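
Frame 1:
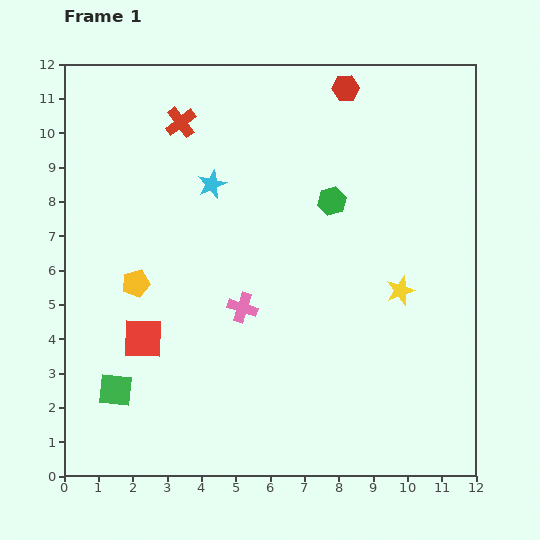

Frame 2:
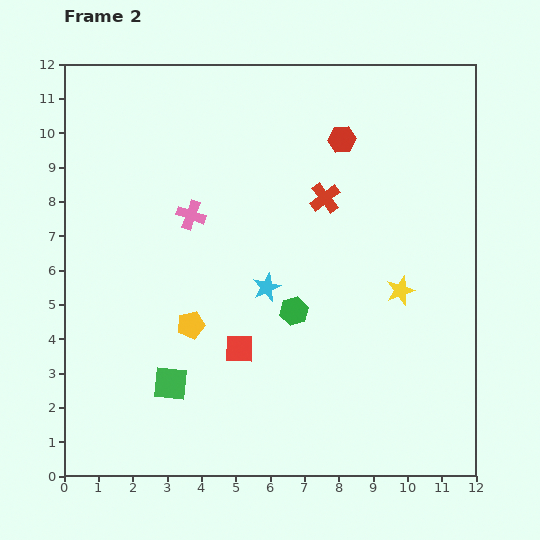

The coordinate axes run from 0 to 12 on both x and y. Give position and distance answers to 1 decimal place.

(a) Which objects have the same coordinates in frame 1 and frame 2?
the yellow star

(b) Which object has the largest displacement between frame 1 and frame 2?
the red cross

(moved 4.7; next 3.4)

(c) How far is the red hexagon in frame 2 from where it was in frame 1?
1.5

The red hexagon moved from (8.2, 11.3) to (8.1, 9.8), a distance of √(0.1² + 1.5²) ≈ 1.5.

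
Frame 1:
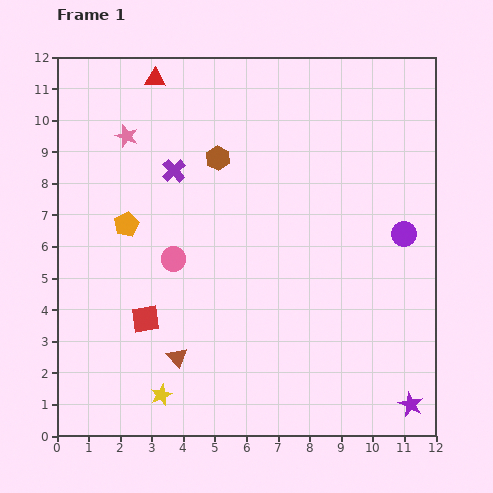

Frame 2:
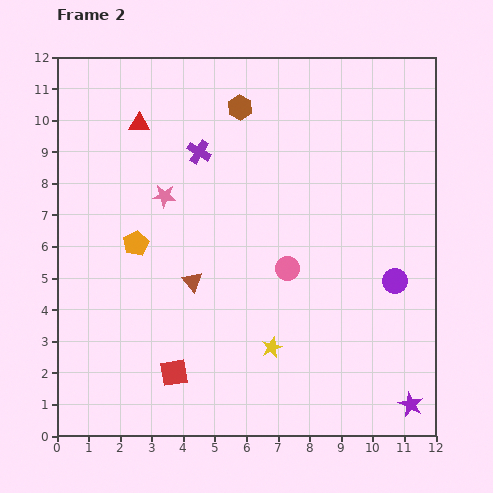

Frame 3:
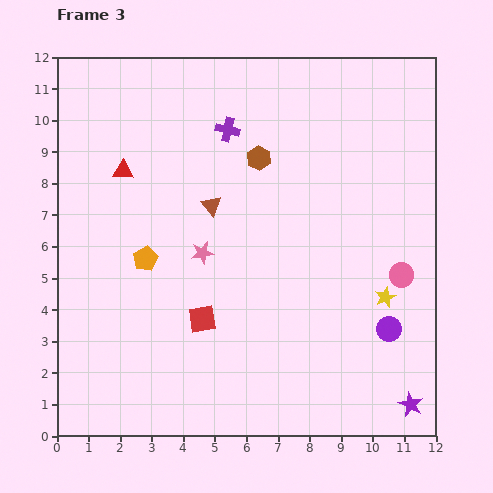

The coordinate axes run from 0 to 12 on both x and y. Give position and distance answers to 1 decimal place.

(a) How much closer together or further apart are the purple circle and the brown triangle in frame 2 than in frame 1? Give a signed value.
-1.8

Distance in frame 1: 8.2. Distance in frame 2: 6.4.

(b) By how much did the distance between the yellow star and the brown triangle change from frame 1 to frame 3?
+4.9

Distance in frame 1: 1.3. Distance in frame 3: 6.2.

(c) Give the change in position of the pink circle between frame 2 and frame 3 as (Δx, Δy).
(3.6, -0.2)

The pink circle was at (7.3, 5.3) in frame 2 and (10.9, 5.1) in frame 3.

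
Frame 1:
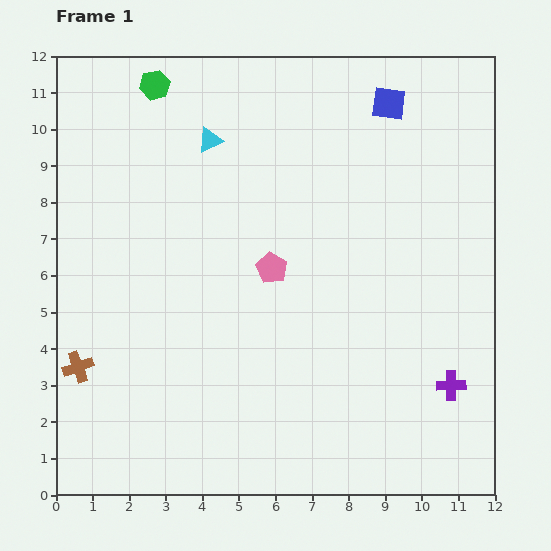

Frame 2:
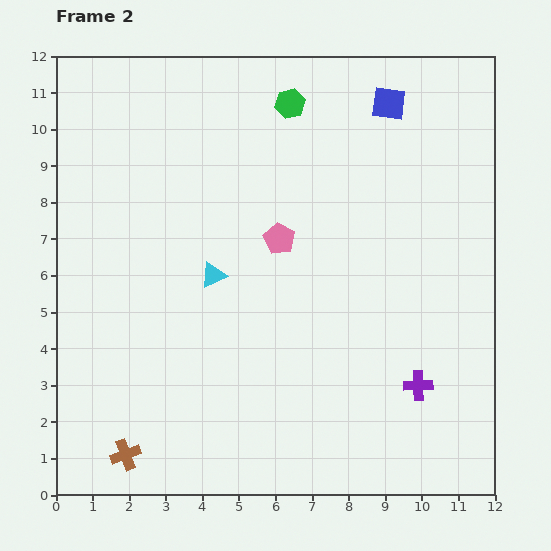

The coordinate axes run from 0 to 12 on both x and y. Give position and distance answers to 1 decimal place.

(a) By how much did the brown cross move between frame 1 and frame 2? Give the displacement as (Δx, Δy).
(1.3, -2.4)

The brown cross was at (0.6, 3.5) in frame 1 and (1.9, 1.1) in frame 2.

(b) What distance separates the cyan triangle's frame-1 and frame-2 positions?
3.7

The cyan triangle moved from (4.2, 9.7) to (4.3, 6.0), a distance of √(0.1² + 3.7²) ≈ 3.7.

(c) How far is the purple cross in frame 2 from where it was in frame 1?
0.9

The purple cross moved from (10.8, 3.0) to (9.9, 3.0), a distance of √(0.9² + 0.0²) ≈ 0.9.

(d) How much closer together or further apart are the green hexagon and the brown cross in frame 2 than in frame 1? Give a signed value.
+2.6

Distance in frame 1: 8.0. Distance in frame 2: 10.6.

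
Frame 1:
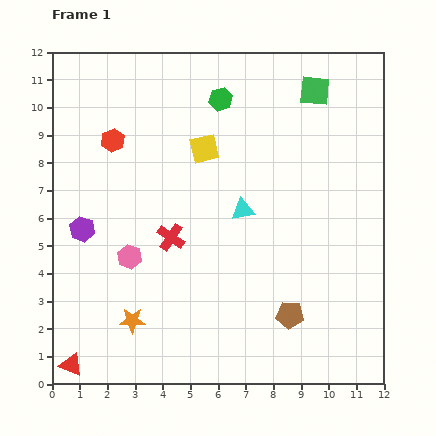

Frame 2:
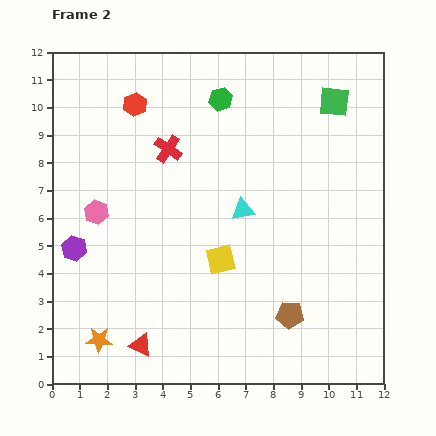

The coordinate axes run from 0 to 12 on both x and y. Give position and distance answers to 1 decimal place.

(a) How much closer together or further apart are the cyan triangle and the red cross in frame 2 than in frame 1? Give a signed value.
+0.7

Distance in frame 1: 2.8. Distance in frame 2: 3.5.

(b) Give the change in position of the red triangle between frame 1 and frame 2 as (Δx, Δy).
(2.5, 0.7)

The red triangle was at (0.7, 0.7) in frame 1 and (3.2, 1.4) in frame 2.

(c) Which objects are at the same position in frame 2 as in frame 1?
the green hexagon, the cyan triangle, the brown pentagon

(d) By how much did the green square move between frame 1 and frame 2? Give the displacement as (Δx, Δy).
(0.7, -0.4)

The green square was at (9.5, 10.6) in frame 1 and (10.2, 10.2) in frame 2.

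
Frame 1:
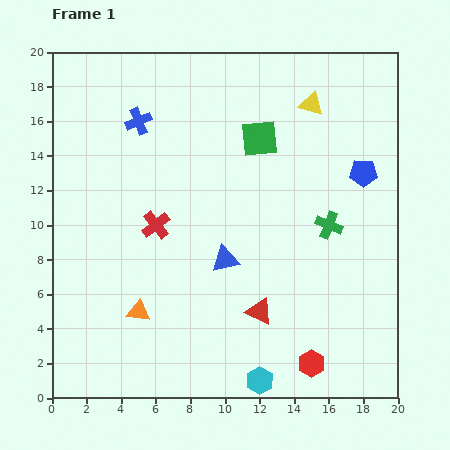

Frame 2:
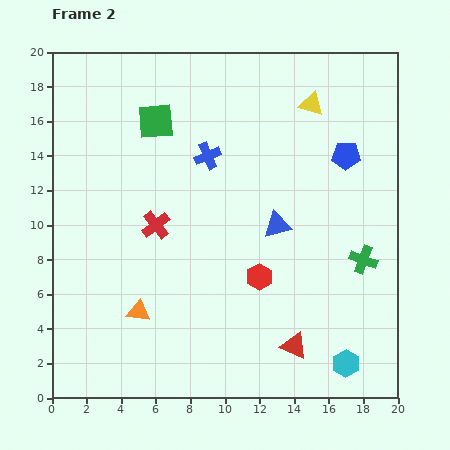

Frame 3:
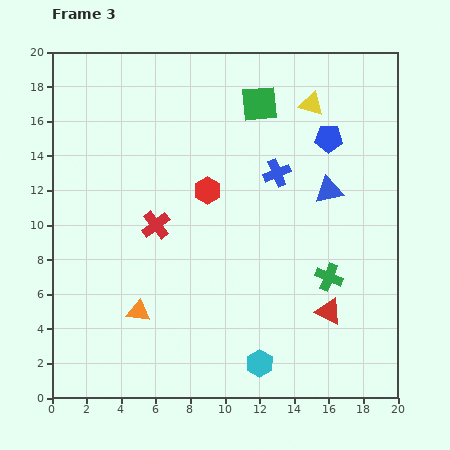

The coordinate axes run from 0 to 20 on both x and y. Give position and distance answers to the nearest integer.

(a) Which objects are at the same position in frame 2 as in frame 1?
the red cross, the orange triangle, the yellow triangle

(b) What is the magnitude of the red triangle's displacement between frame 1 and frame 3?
4

The red triangle moved from (12, 5) to (16, 5), a distance of √(4² + 0²) ≈ 4.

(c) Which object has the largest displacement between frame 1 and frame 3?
the red hexagon

(moved 12; next 9)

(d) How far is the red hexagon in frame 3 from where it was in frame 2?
6

The red hexagon moved from (12, 7) to (9, 12), a distance of √(3² + 5²) ≈ 6.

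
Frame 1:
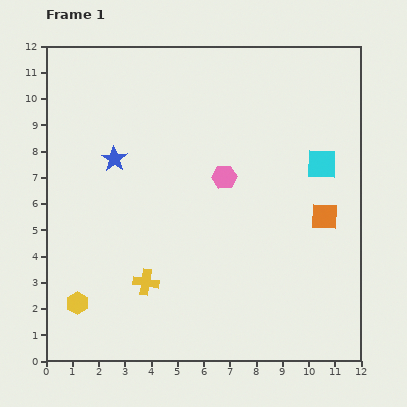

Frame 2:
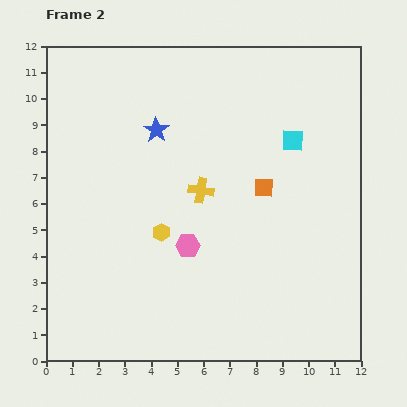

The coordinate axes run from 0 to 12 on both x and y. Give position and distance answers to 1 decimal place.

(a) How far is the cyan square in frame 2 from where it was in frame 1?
1.4

The cyan square moved from (10.5, 7.5) to (9.4, 8.4), a distance of √(1.1² + 0.9²) ≈ 1.4.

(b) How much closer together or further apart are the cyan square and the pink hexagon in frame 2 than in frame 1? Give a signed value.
+2.0

Distance in frame 1: 3.7. Distance in frame 2: 5.7.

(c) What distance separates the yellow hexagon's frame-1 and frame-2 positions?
4.2

The yellow hexagon moved from (1.2, 2.2) to (4.4, 4.9), a distance of √(3.2² + 2.7²) ≈ 4.2.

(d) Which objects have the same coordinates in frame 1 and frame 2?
none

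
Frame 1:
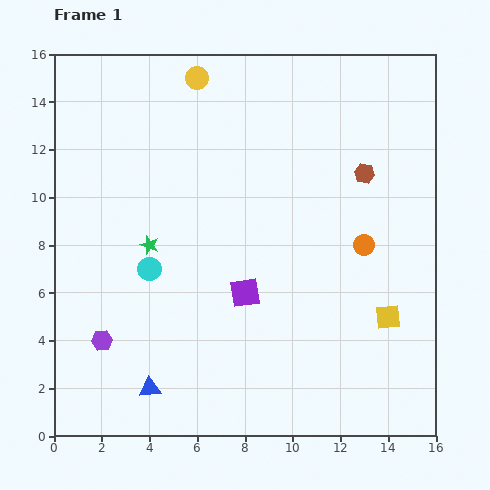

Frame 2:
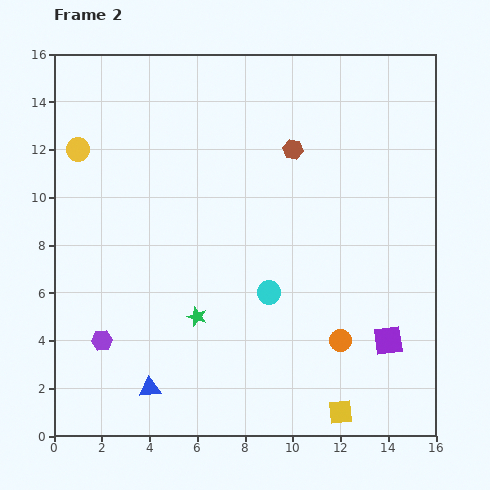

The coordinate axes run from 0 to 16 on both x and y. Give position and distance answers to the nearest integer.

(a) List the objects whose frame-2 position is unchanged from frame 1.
the blue triangle, the purple hexagon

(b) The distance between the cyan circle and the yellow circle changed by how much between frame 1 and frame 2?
+2

Distance in frame 1: 8. Distance in frame 2: 10.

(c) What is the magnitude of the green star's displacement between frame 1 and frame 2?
4

The green star moved from (4, 8) to (6, 5), a distance of √(2² + 3²) ≈ 4.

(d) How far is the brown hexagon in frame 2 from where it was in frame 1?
3

The brown hexagon moved from (13, 11) to (10, 12), a distance of √(3² + 1²) ≈ 3.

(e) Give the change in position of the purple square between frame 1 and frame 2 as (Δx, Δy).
(6, -2)

The purple square was at (8, 6) in frame 1 and (14, 4) in frame 2.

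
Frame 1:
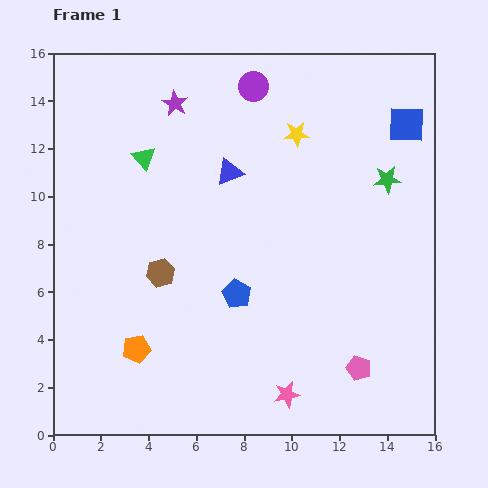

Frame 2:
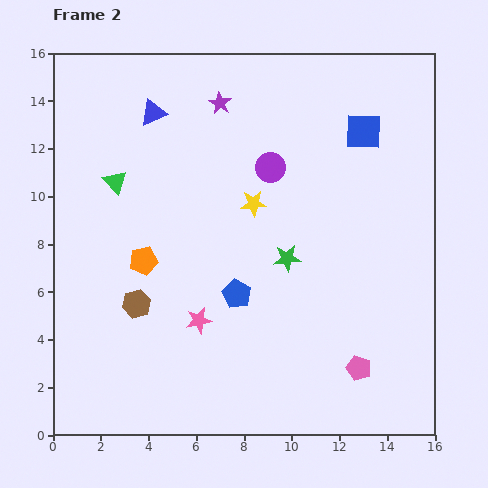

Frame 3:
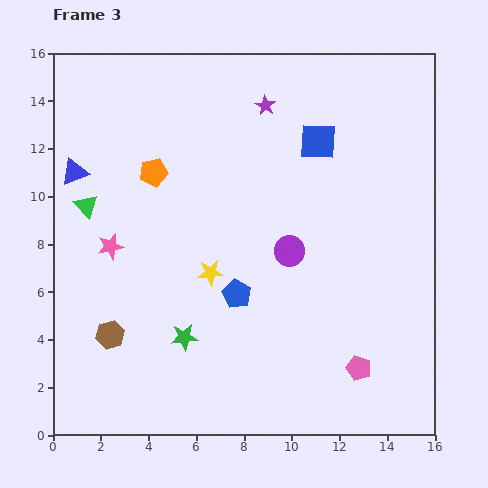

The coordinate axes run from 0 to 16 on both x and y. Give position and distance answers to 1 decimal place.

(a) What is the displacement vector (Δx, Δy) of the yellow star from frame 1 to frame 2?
(-1.8, -2.9)

The yellow star was at (10.2, 12.6) in frame 1 and (8.4, 9.7) in frame 2.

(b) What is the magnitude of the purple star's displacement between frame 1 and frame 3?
3.8

The purple star moved from (5.1, 13.9) to (8.9, 13.8), a distance of √(3.8² + 0.1²) ≈ 3.8.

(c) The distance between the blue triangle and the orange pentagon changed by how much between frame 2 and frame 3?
-2.9

Distance in frame 2: 6.2. Distance in frame 3: 3.3.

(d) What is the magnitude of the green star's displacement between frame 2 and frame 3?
5.4

The green star moved from (9.8, 7.4) to (5.5, 4.1), a distance of √(4.3² + 3.3²) ≈ 5.4.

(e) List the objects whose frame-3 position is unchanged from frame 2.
the blue pentagon, the pink pentagon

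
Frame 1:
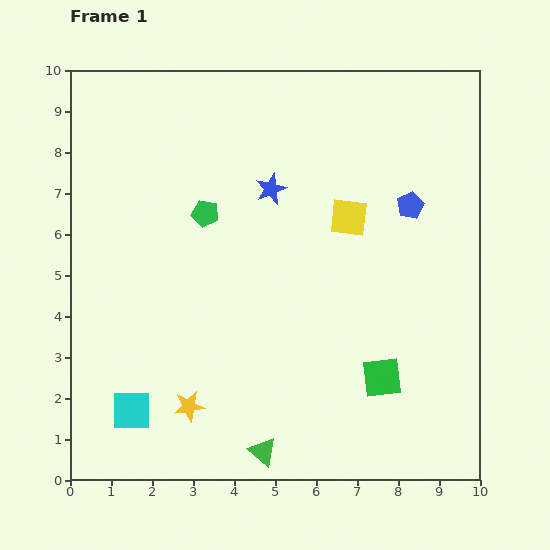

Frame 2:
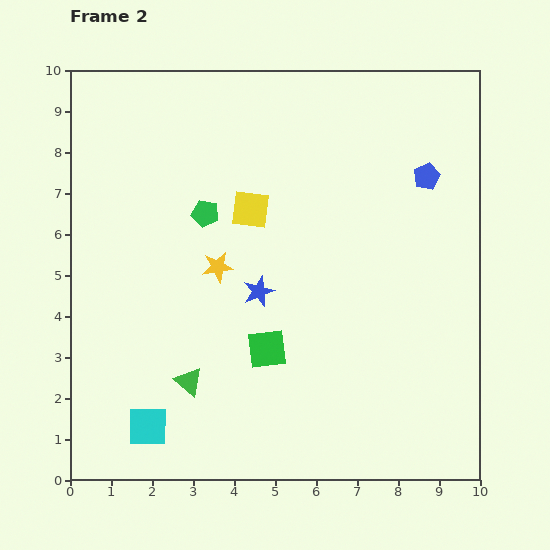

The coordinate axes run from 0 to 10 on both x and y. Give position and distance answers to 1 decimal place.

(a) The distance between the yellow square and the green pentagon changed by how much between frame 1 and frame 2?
-2.4

Distance in frame 1: 3.5. Distance in frame 2: 1.1.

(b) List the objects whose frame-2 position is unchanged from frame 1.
the green pentagon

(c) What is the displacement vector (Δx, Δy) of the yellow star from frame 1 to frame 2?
(0.7, 3.4)

The yellow star was at (2.9, 1.8) in frame 1 and (3.6, 5.2) in frame 2.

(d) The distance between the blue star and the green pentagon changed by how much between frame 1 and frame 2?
+0.6

Distance in frame 1: 1.7. Distance in frame 2: 2.3.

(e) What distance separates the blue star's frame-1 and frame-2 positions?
2.5

The blue star moved from (4.9, 7.1) to (4.6, 4.6), a distance of √(0.3² + 2.5²) ≈ 2.5.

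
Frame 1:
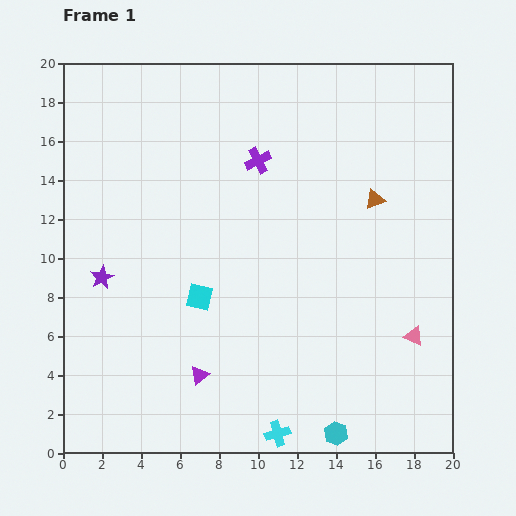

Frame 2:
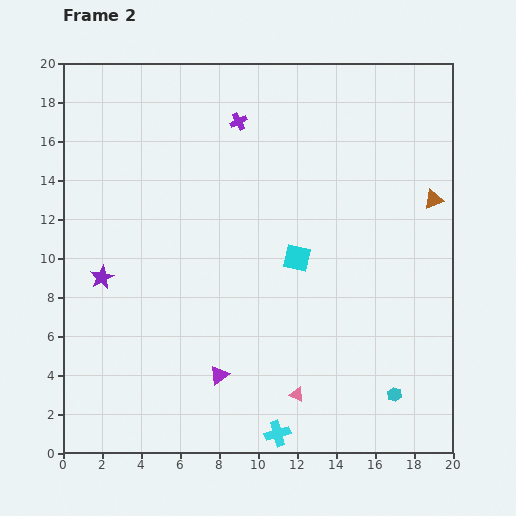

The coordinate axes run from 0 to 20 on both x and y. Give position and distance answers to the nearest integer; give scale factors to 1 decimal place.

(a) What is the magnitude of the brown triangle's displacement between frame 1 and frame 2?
3

The brown triangle moved from (16, 13) to (19, 13), a distance of √(3² + 0²) ≈ 3.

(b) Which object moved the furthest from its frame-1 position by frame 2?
the pink triangle

(moved 7; next 5)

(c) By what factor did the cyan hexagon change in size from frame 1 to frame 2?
0.6×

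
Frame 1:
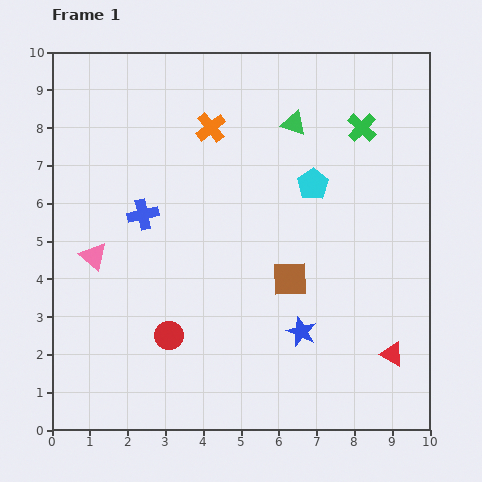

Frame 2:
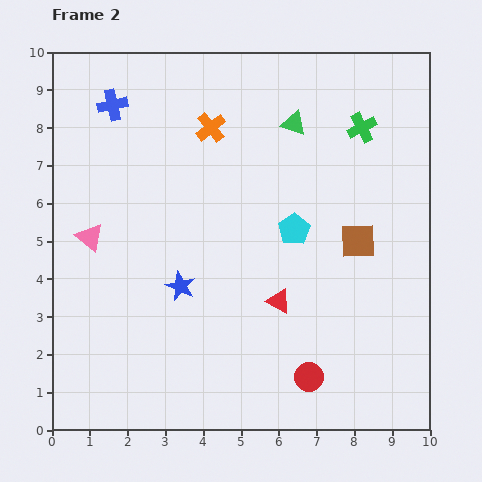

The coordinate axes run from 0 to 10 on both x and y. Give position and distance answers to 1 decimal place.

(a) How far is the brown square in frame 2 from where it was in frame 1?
2.1

The brown square moved from (6.3, 4.0) to (8.1, 5.0), a distance of √(1.8² + 1.0²) ≈ 2.1.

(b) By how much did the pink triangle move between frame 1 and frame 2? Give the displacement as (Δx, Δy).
(-0.1, 0.5)

The pink triangle was at (1.1, 4.6) in frame 1 and (1.0, 5.1) in frame 2.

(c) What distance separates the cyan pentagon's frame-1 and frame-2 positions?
1.3

The cyan pentagon moved from (6.9, 6.5) to (6.4, 5.3), a distance of √(0.5² + 1.2²) ≈ 1.3.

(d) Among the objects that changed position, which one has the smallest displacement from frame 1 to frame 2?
the pink triangle

(moved 0.5)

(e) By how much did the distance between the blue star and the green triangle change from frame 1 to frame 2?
-0.3

Distance in frame 1: 5.5. Distance in frame 2: 5.2.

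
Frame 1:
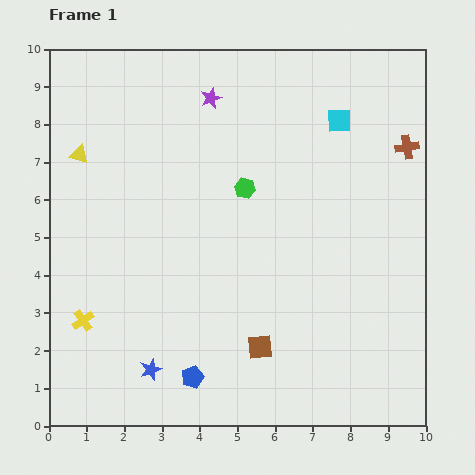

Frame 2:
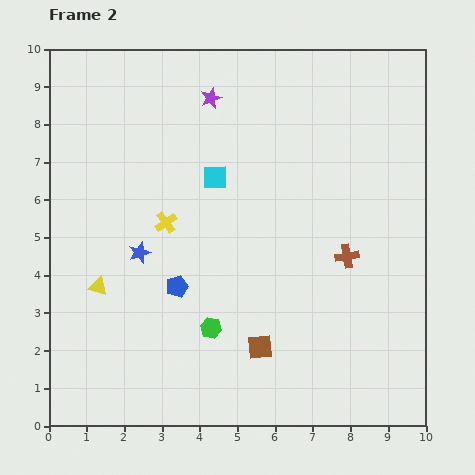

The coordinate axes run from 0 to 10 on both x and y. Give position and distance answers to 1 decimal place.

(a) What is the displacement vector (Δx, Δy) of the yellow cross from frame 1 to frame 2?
(2.2, 2.6)

The yellow cross was at (0.9, 2.8) in frame 1 and (3.1, 5.4) in frame 2.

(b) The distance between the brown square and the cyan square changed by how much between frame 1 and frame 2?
-1.7

Distance in frame 1: 6.4. Distance in frame 2: 4.7.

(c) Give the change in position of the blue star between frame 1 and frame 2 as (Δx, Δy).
(-0.3, 3.1)

The blue star was at (2.7, 1.5) in frame 1 and (2.4, 4.6) in frame 2.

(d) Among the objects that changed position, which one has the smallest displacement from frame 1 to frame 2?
the blue pentagon

(moved 2.4)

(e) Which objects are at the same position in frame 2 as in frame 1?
the brown square, the purple star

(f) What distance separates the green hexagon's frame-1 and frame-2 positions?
3.8

The green hexagon moved from (5.2, 6.3) to (4.3, 2.6), a distance of √(0.9² + 3.7²) ≈ 3.8.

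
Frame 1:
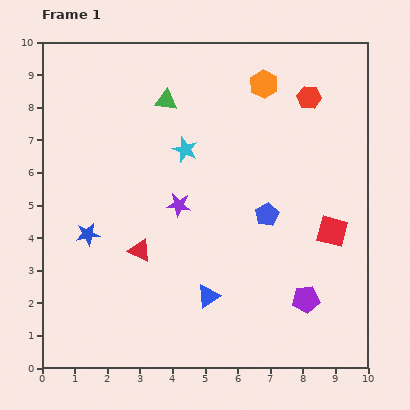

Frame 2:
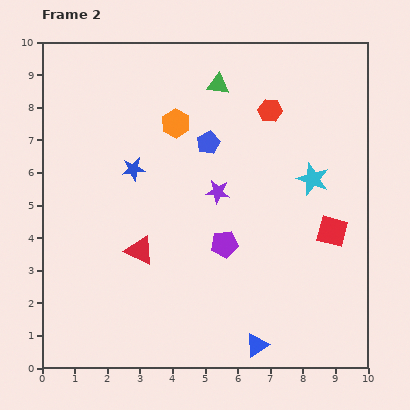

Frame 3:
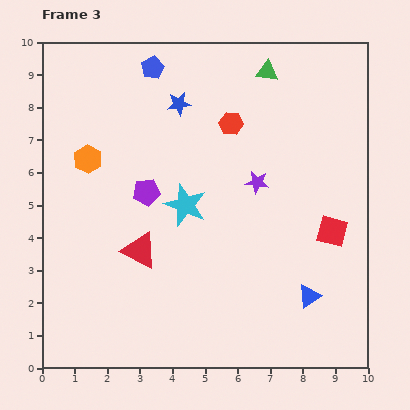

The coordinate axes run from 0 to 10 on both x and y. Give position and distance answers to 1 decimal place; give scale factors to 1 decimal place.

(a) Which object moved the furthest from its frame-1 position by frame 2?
the cyan star

(moved 4.0; next 3.0)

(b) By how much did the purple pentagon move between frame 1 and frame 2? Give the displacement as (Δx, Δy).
(-2.5, 1.7)

The purple pentagon was at (8.1, 2.1) in frame 1 and (5.6, 3.8) in frame 2.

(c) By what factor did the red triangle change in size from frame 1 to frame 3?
1.6×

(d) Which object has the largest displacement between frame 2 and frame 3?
the cyan star

(moved 4.0; next 2.9)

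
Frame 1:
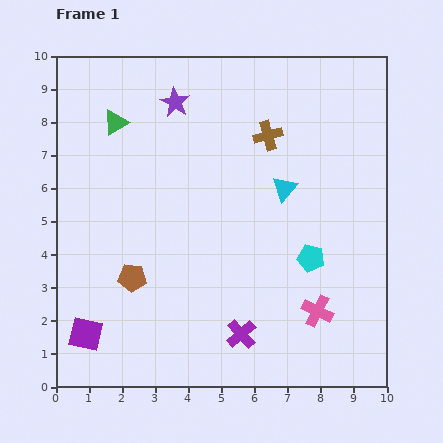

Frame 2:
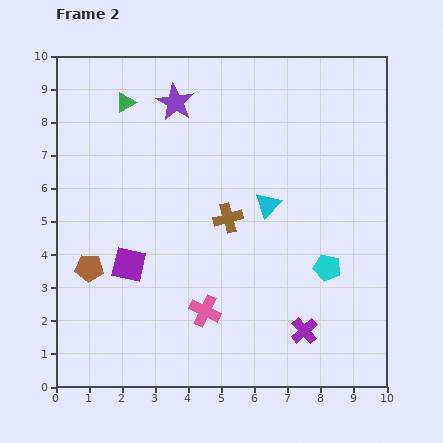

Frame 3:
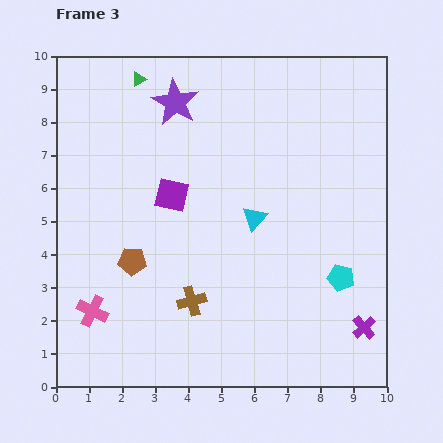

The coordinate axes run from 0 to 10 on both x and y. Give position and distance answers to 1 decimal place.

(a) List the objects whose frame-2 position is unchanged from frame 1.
the purple star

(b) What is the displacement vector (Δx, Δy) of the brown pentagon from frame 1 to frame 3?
(0.0, 0.5)

The brown pentagon was at (2.3, 3.3) in frame 1 and (2.3, 3.8) in frame 3.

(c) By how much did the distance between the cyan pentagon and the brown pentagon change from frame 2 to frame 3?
-0.9

Distance in frame 2: 7.2. Distance in frame 3: 6.3.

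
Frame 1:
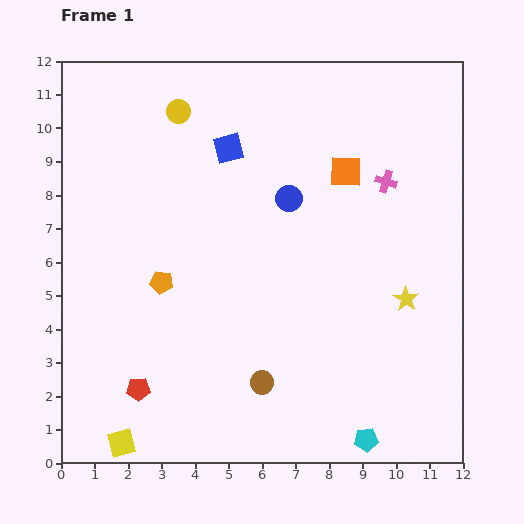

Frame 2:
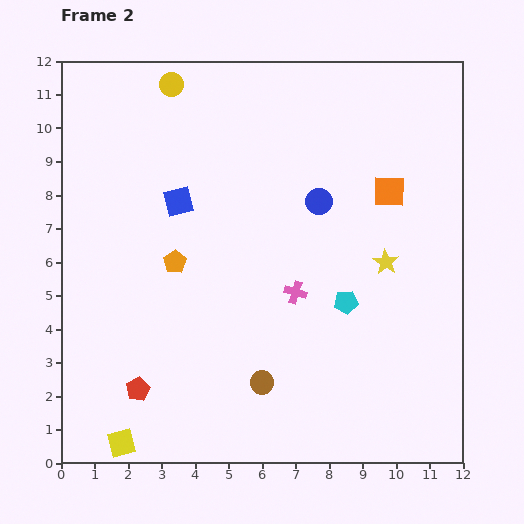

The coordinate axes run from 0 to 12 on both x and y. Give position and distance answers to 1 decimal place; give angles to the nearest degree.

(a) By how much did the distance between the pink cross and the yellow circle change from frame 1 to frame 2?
+0.7

Distance in frame 1: 6.5. Distance in frame 2: 7.2.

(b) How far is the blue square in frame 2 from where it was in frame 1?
2.2

The blue square moved from (5.0, 9.4) to (3.5, 7.8), a distance of √(1.5² + 1.6²) ≈ 2.2.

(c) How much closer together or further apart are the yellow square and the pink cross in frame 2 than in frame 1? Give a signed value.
-4.2

Distance in frame 1: 11.1. Distance in frame 2: 6.9.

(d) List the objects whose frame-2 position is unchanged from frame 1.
the red pentagon, the yellow square, the brown circle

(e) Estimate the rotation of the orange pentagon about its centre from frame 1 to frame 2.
29° clockwise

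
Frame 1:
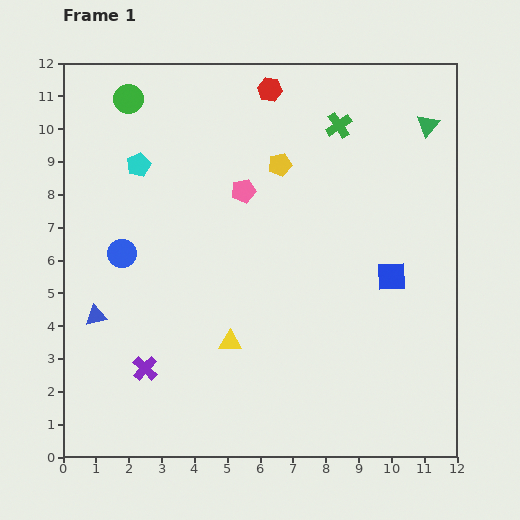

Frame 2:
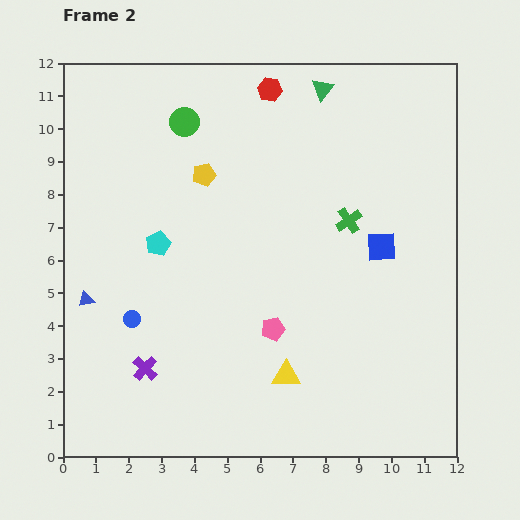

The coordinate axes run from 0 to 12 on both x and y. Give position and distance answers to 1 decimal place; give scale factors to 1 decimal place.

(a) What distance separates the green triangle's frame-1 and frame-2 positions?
3.4

The green triangle moved from (11.1, 10.1) to (7.9, 11.2), a distance of √(3.2² + 1.1²) ≈ 3.4.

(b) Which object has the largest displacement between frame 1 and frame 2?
the pink pentagon

(moved 4.3; next 3.4)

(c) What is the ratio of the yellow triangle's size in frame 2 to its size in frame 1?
1.3×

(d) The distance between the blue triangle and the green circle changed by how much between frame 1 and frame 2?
-0.5

Distance in frame 1: 6.7. Distance in frame 2: 6.2.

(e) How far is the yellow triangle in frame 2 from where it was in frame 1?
2.0

The yellow triangle moved from (5.1, 3.5) to (6.8, 2.5), a distance of √(1.7² + 1.0²) ≈ 2.0.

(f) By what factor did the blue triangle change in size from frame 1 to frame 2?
0.8×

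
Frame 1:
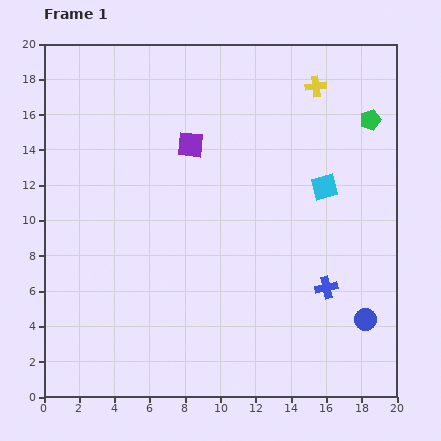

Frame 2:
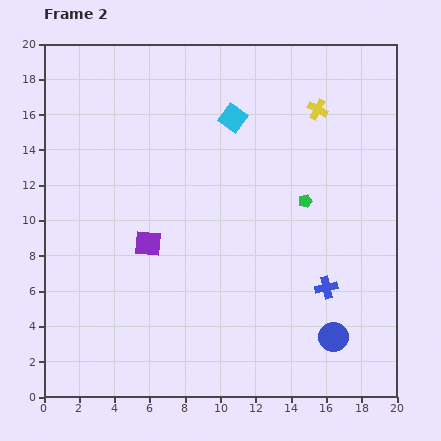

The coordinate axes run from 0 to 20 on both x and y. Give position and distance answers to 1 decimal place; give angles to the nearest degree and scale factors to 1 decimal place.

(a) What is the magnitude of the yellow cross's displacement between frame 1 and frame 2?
1.3

The yellow cross moved from (15.4, 17.6) to (15.5, 16.3), a distance of √(0.1² + 1.3²) ≈ 1.3.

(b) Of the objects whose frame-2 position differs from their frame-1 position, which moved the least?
the yellow cross

(moved 1.3)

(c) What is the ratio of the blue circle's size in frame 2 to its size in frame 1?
1.3×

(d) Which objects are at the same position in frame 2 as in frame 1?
the blue cross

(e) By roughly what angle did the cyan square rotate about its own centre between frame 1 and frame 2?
39° counter-clockwise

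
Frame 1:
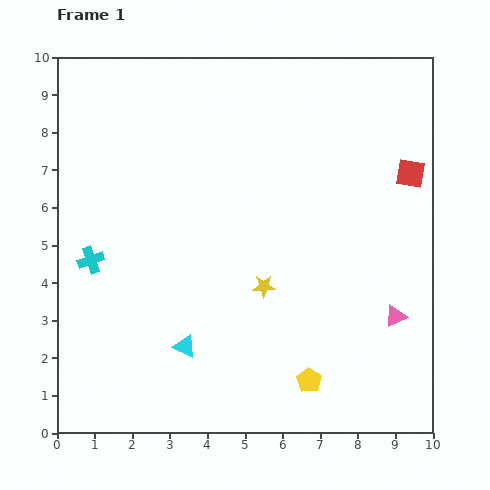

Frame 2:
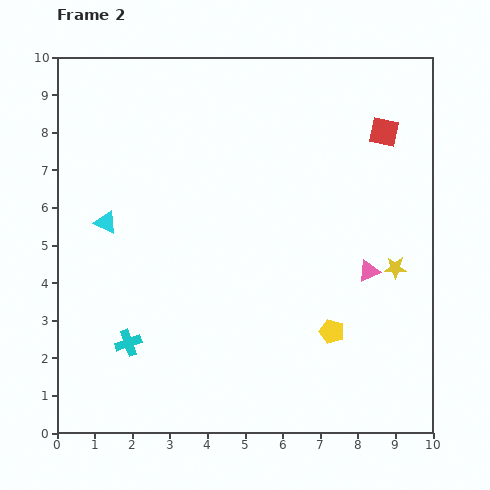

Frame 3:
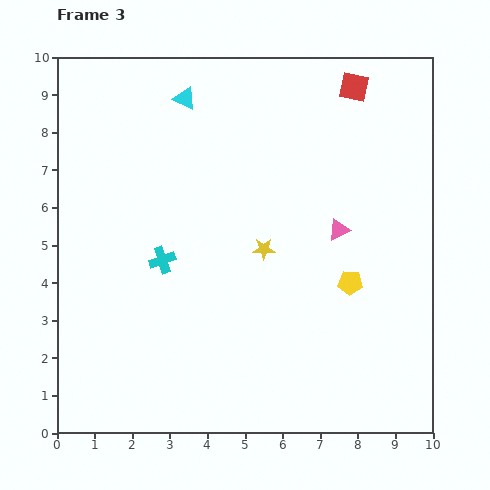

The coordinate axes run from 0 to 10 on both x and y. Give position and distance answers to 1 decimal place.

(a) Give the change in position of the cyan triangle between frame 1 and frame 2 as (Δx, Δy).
(-2.1, 3.3)

The cyan triangle was at (3.4, 2.3) in frame 1 and (1.3, 5.6) in frame 2.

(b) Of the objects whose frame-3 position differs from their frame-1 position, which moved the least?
the yellow star

(moved 1.0)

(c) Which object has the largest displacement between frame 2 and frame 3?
the cyan triangle

(moved 3.9; next 3.5)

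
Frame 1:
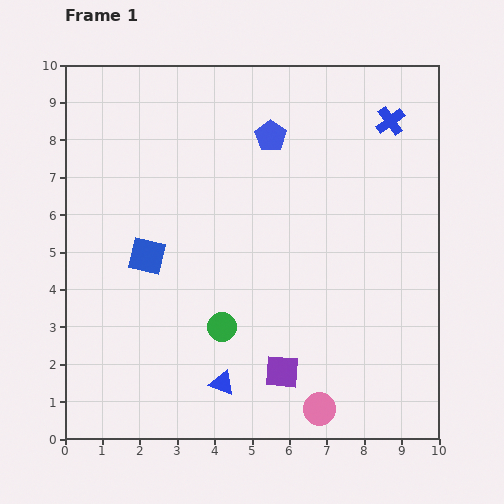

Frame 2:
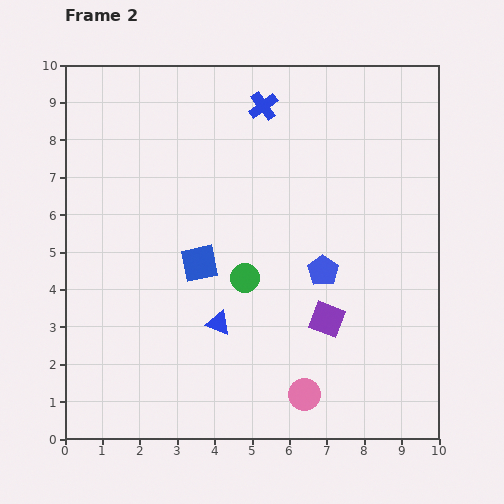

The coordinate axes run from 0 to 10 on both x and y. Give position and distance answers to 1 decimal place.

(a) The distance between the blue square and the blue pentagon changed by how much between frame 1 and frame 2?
-1.3

Distance in frame 1: 4.6. Distance in frame 2: 3.3.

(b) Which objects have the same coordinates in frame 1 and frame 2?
none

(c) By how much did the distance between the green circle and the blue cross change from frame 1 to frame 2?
-2.5

Distance in frame 1: 7.1. Distance in frame 2: 4.6.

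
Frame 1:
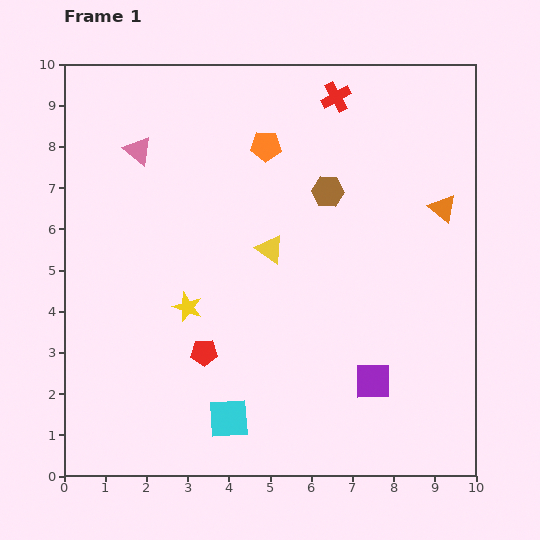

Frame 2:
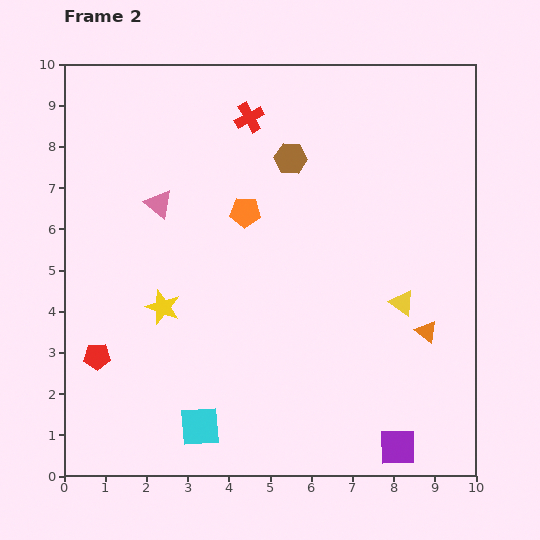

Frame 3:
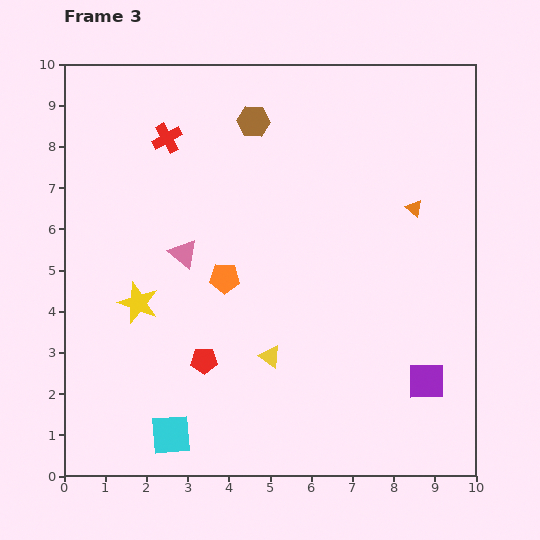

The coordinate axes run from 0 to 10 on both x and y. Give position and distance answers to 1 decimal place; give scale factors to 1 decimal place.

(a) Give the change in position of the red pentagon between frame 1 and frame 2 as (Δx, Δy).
(-2.6, -0.1)

The red pentagon was at (3.4, 3.0) in frame 1 and (0.8, 2.9) in frame 2.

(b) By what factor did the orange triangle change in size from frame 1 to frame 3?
0.6×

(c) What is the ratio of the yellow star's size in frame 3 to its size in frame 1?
1.4×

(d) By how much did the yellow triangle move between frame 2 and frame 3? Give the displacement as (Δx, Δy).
(-3.2, -1.3)

The yellow triangle was at (8.2, 4.2) in frame 2 and (5.0, 2.9) in frame 3.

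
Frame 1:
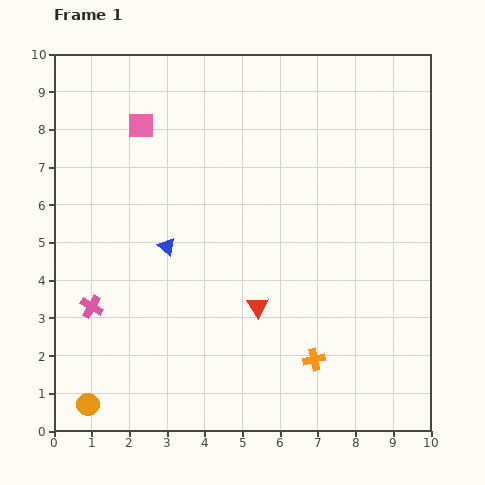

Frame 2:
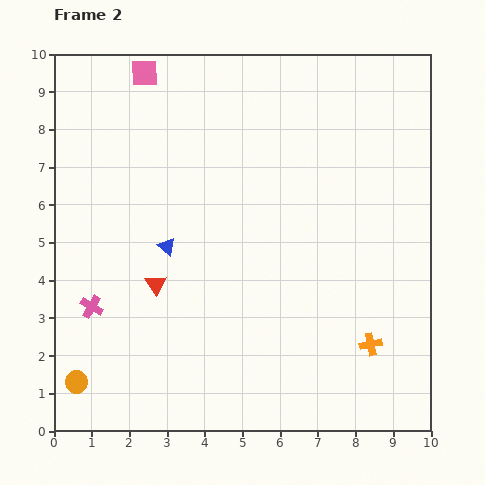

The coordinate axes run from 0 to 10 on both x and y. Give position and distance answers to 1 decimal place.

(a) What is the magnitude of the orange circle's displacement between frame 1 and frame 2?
0.7

The orange circle moved from (0.9, 0.7) to (0.6, 1.3), a distance of √(0.3² + 0.6²) ≈ 0.7.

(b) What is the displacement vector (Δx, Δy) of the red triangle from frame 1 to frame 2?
(-2.7, 0.6)

The red triangle was at (5.4, 3.3) in frame 1 and (2.7, 3.9) in frame 2.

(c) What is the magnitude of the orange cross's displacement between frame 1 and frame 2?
1.6

The orange cross moved from (6.9, 1.9) to (8.4, 2.3), a distance of √(1.5² + 0.4²) ≈ 1.6.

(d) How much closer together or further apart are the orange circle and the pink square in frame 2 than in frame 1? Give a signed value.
+0.9

Distance in frame 1: 7.5. Distance in frame 2: 8.4.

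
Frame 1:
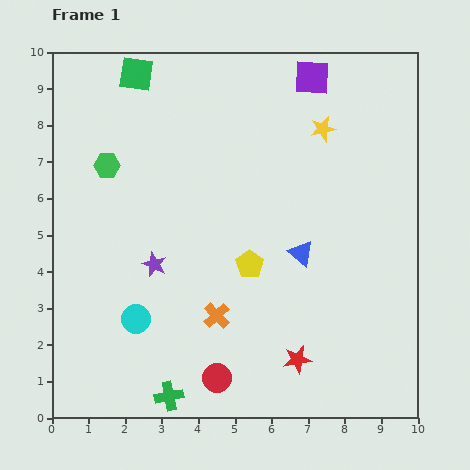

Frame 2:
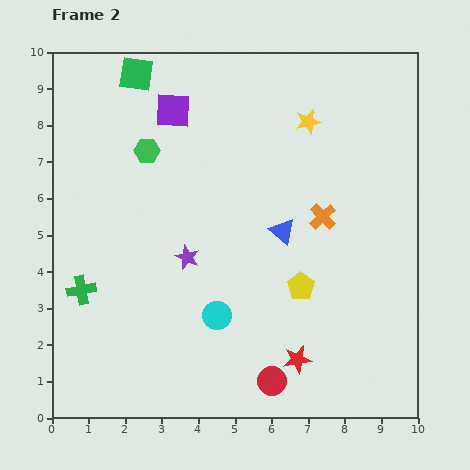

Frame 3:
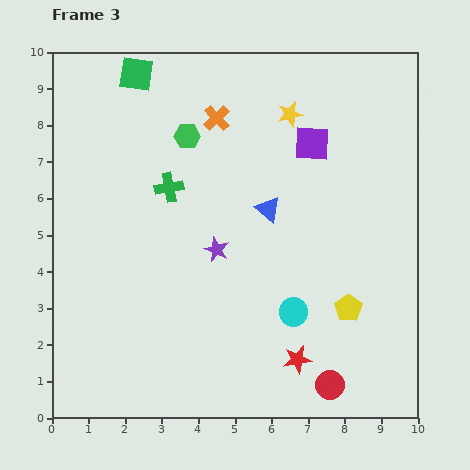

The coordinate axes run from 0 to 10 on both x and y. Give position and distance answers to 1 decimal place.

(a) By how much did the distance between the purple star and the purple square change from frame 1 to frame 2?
-2.7

Distance in frame 1: 6.7. Distance in frame 2: 4.0.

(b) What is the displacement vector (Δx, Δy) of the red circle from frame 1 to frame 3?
(3.1, -0.2)

The red circle was at (4.5, 1.1) in frame 1 and (7.6, 0.9) in frame 3.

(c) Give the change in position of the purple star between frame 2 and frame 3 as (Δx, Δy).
(0.8, 0.2)

The purple star was at (3.7, 4.4) in frame 2 and (4.5, 4.6) in frame 3.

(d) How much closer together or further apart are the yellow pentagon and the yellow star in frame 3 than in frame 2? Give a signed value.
+1.0

Distance in frame 2: 4.5. Distance in frame 3: 5.5.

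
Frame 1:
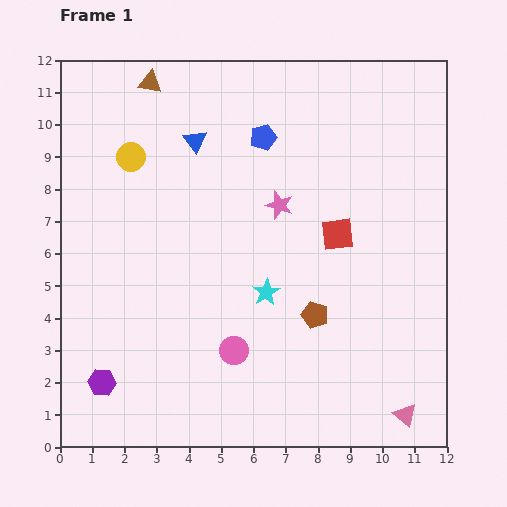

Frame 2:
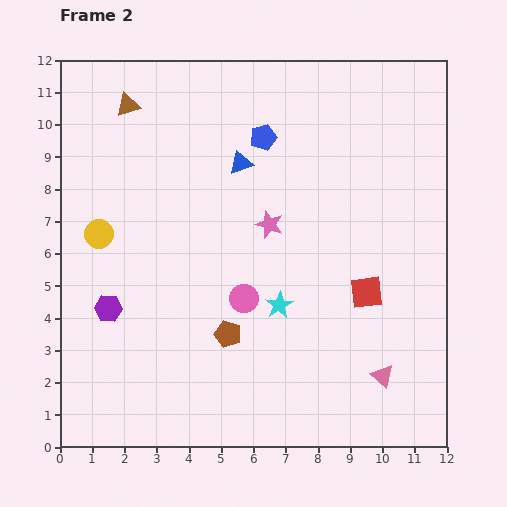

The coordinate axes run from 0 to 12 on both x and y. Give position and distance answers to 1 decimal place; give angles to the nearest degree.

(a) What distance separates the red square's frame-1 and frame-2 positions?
2.0

The red square moved from (8.6, 6.6) to (9.5, 4.8), a distance of √(0.9² + 1.8²) ≈ 2.0.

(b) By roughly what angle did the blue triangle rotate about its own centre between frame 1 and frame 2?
47° clockwise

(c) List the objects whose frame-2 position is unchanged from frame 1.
the blue pentagon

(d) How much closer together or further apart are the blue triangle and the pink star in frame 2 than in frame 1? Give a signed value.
-1.2

Distance in frame 1: 3.3. Distance in frame 2: 2.1.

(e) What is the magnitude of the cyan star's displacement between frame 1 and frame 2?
0.6

The cyan star moved from (6.4, 4.8) to (6.8, 4.4), a distance of √(0.4² + 0.4²) ≈ 0.6.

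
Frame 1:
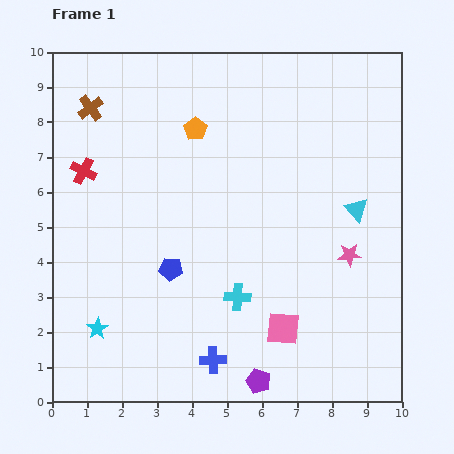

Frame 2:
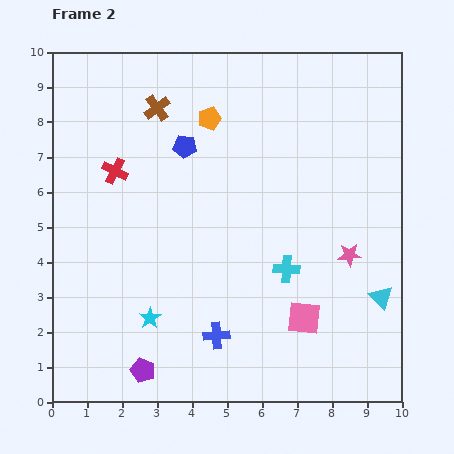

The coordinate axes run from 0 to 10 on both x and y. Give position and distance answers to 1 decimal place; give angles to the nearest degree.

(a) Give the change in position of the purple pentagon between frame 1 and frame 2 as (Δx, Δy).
(-3.3, 0.3)

The purple pentagon was at (5.9, 0.6) in frame 1 and (2.6, 0.9) in frame 2.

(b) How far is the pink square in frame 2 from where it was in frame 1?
0.7

The pink square moved from (6.6, 2.1) to (7.2, 2.4), a distance of √(0.6² + 0.3²) ≈ 0.7.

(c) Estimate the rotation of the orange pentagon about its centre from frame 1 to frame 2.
18° clockwise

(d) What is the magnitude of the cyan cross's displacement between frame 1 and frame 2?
1.6

The cyan cross moved from (5.3, 3.0) to (6.7, 3.8), a distance of √(1.4² + 0.8²) ≈ 1.6.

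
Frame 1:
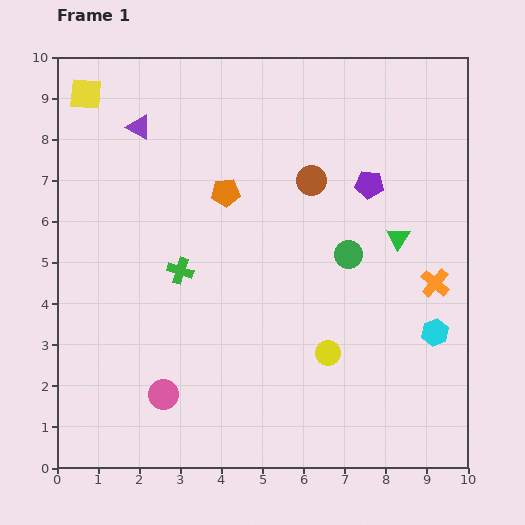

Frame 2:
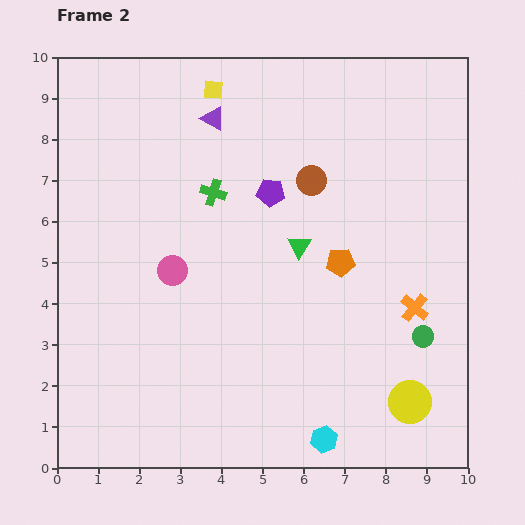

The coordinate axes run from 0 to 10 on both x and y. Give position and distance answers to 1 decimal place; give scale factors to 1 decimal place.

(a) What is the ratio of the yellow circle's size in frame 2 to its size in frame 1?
1.7×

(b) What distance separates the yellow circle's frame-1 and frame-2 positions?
2.3

The yellow circle moved from (6.6, 2.8) to (8.6, 1.6), a distance of √(2.0² + 1.2²) ≈ 2.3.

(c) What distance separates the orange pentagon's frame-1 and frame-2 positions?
3.3

The orange pentagon moved from (4.1, 6.7) to (6.9, 5.0), a distance of √(2.8² + 1.7²) ≈ 3.3.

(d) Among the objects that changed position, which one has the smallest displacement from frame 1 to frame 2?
the orange cross

(moved 0.8)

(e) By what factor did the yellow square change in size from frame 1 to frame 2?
0.6×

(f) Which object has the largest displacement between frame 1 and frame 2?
the cyan hexagon

(moved 3.7; next 3.3)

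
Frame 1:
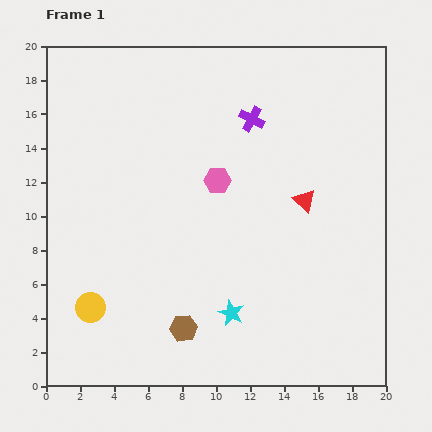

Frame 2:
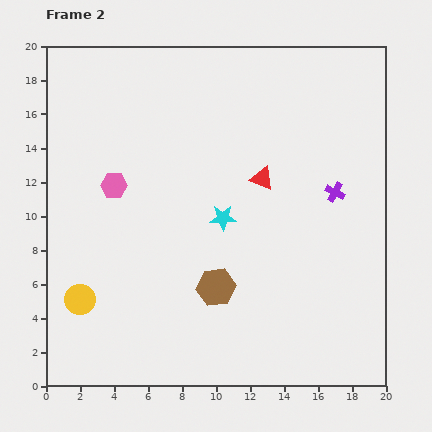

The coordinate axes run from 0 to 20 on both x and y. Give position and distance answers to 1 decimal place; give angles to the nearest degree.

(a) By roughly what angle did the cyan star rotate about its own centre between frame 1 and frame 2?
25° counter-clockwise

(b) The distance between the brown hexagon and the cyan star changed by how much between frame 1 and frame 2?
+1.2

Distance in frame 1: 2.9. Distance in frame 2: 4.1.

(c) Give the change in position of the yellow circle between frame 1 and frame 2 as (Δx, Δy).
(-0.6, 0.5)

The yellow circle was at (2.6, 4.6) in frame 1 and (2.0, 5.1) in frame 2.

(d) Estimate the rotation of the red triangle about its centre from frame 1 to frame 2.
20° counter-clockwise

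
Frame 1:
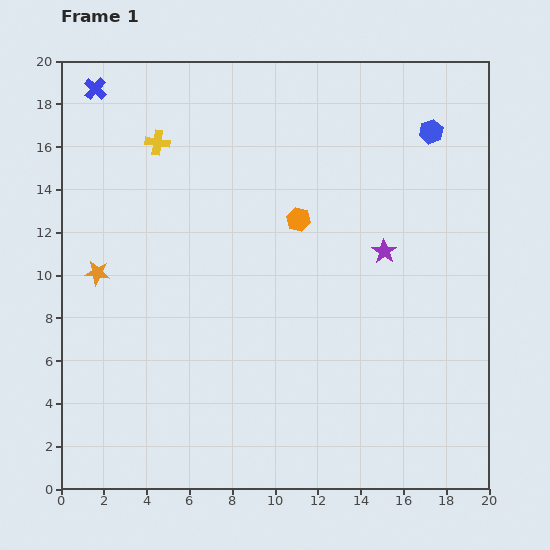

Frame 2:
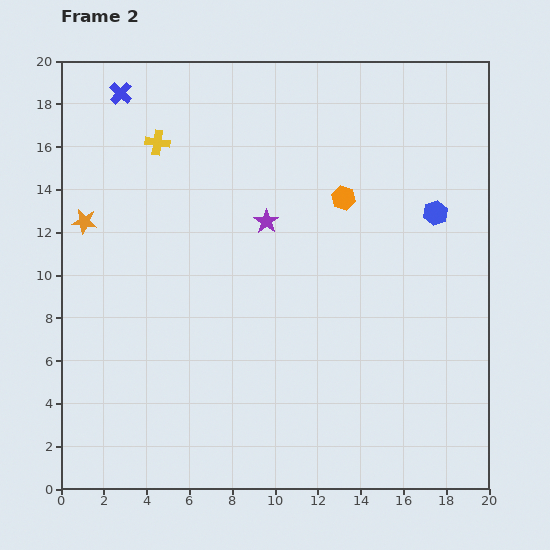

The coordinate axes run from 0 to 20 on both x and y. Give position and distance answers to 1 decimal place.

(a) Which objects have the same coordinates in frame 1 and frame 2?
the yellow cross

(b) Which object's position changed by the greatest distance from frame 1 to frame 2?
the purple star

(moved 5.7; next 3.8)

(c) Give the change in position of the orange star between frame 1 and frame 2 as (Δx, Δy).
(-0.6, 2.4)

The orange star was at (1.7, 10.1) in frame 1 and (1.1, 12.5) in frame 2.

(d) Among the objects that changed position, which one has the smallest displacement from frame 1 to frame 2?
the blue cross

(moved 1.2)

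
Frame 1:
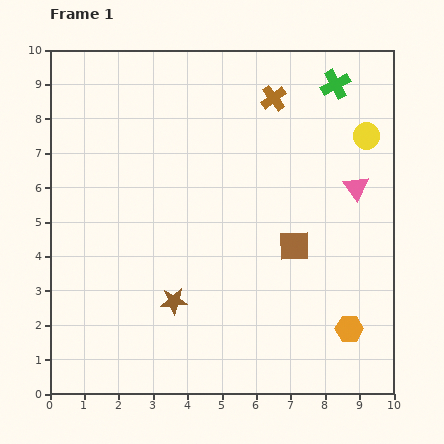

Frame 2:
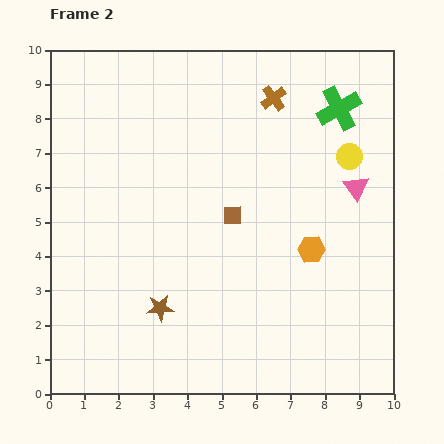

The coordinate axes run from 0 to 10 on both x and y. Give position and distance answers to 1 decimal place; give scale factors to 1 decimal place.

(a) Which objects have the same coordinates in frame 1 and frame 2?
the brown cross, the pink triangle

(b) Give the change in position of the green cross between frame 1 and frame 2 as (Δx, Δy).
(0.1, -0.7)

The green cross was at (8.3, 9.0) in frame 1 and (8.4, 8.3) in frame 2.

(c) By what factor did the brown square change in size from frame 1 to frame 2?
0.6×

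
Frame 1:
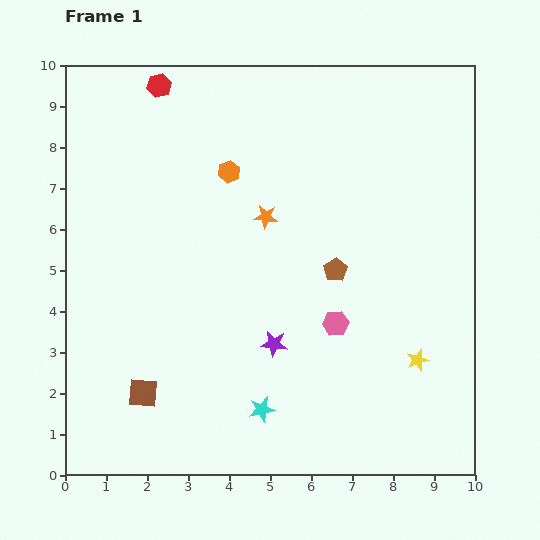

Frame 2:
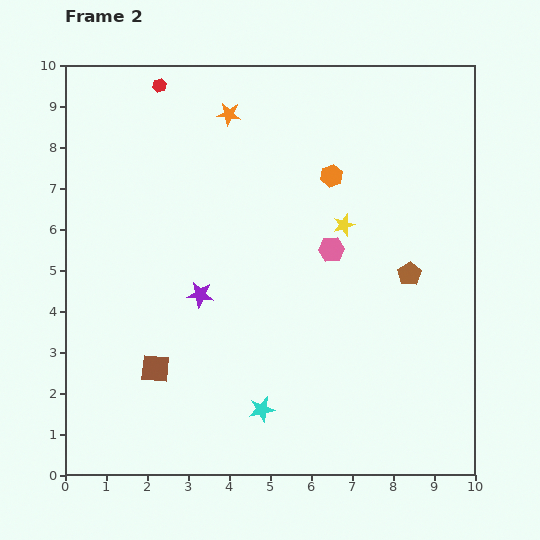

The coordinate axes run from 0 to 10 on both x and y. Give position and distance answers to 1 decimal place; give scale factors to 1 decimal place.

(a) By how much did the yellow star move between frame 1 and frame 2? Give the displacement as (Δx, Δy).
(-1.8, 3.3)

The yellow star was at (8.6, 2.8) in frame 1 and (6.8, 6.1) in frame 2.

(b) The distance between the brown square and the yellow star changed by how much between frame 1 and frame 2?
-0.9

Distance in frame 1: 6.7. Distance in frame 2: 5.8.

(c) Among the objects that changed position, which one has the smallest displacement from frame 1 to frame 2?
the brown square

(moved 0.7)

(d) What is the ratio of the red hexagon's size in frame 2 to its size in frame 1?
0.6×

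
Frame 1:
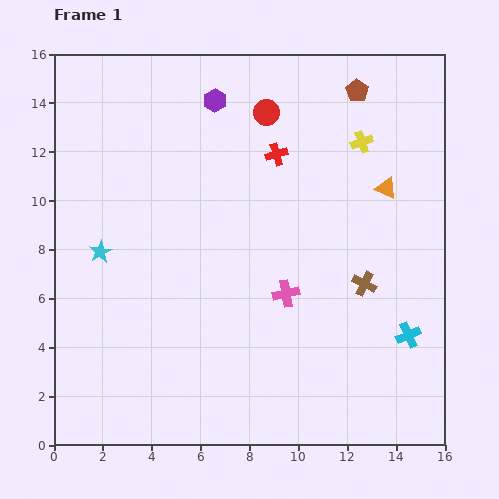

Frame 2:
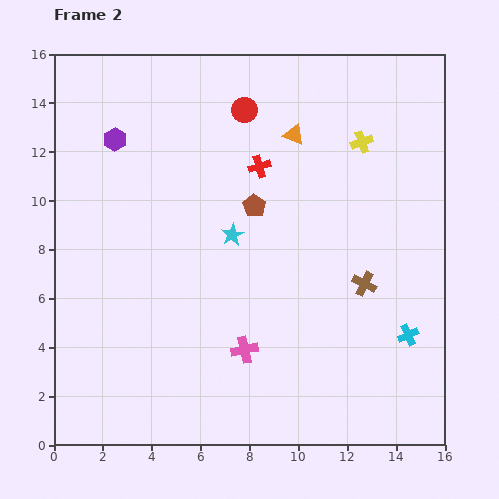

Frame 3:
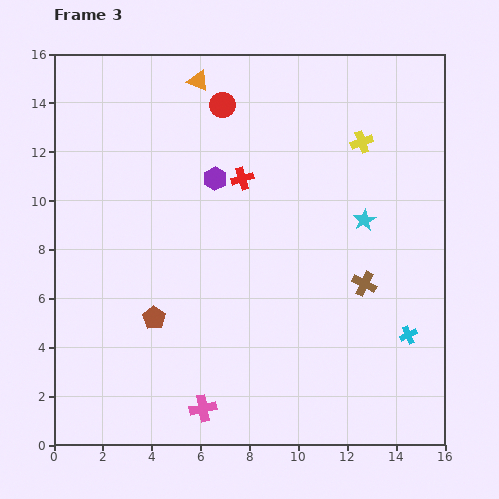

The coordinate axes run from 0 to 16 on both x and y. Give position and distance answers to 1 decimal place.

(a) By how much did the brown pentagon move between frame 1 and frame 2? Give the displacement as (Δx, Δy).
(-4.2, -4.7)

The brown pentagon was at (12.4, 14.5) in frame 1 and (8.2, 9.8) in frame 2.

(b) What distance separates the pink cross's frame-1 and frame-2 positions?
2.9

The pink cross moved from (9.5, 6.2) to (7.8, 3.9), a distance of √(1.7² + 2.3²) ≈ 2.9.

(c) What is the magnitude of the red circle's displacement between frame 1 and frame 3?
1.8

The red circle moved from (8.7, 13.6) to (6.9, 13.9), a distance of √(1.8² + 0.3²) ≈ 1.8.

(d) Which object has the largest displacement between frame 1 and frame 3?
the brown pentagon

(moved 12.5; next 10.9)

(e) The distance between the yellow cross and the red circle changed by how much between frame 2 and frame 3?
+0.9

Distance in frame 2: 5.0. Distance in frame 3: 5.9.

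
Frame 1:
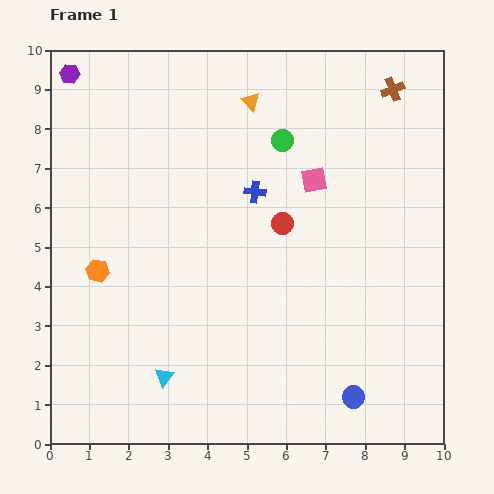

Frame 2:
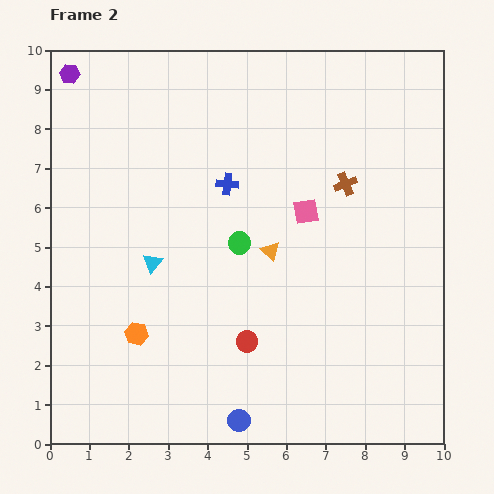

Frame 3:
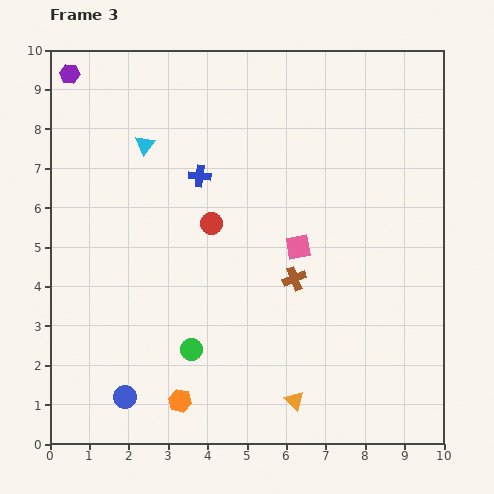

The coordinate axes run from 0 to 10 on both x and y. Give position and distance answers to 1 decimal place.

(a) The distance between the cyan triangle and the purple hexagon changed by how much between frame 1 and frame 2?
-2.9

Distance in frame 1: 8.1. Distance in frame 2: 5.2.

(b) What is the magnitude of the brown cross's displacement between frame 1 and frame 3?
5.4

The brown cross moved from (8.7, 9.0) to (6.2, 4.2), a distance of √(2.5² + 4.8²) ≈ 5.4.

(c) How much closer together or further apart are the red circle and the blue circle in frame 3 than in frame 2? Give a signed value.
+2.9

Distance in frame 2: 2.0. Distance in frame 3: 4.9.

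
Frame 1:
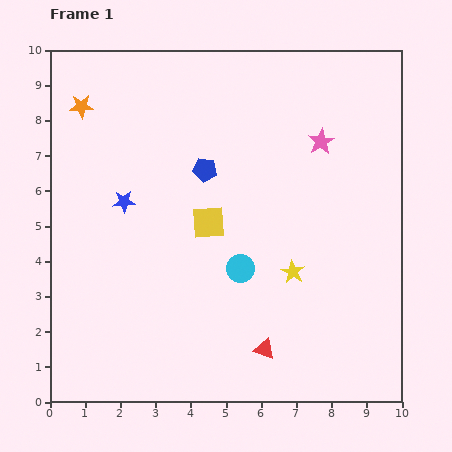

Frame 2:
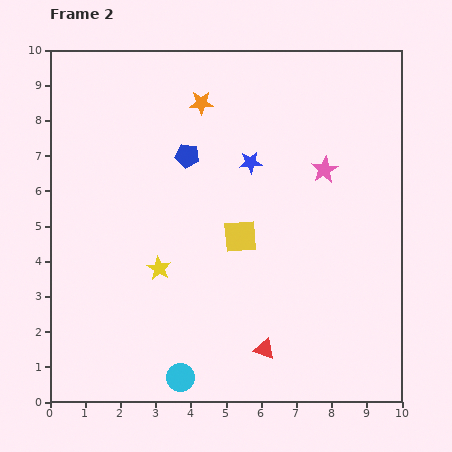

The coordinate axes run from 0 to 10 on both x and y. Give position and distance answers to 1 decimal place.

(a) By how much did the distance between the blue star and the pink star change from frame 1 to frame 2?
-3.8

Distance in frame 1: 5.9. Distance in frame 2: 2.1.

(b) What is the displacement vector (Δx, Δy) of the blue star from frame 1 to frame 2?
(3.6, 1.1)

The blue star was at (2.1, 5.7) in frame 1 and (5.7, 6.8) in frame 2.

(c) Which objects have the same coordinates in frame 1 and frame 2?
the red triangle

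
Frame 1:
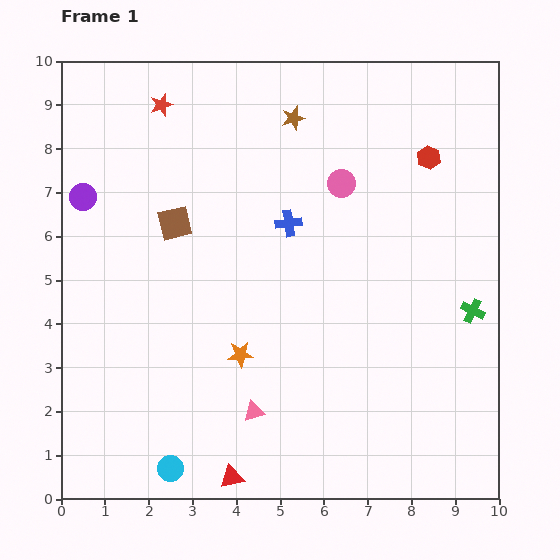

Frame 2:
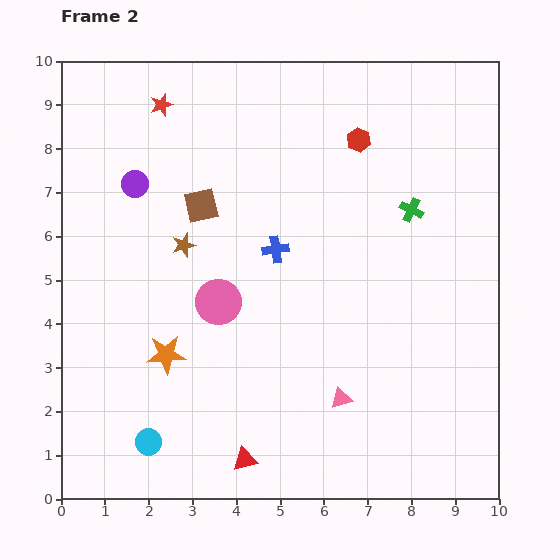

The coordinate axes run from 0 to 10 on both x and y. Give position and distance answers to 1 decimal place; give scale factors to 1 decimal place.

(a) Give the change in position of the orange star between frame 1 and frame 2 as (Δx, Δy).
(-1.7, 0.0)

The orange star was at (4.1, 3.3) in frame 1 and (2.4, 3.3) in frame 2.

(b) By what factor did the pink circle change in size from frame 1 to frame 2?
1.6×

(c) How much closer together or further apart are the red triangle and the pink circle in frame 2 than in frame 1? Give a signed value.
-3.6

Distance in frame 1: 7.2. Distance in frame 2: 3.6.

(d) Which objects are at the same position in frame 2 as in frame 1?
the red star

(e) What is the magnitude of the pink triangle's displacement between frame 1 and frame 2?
2.0

The pink triangle moved from (4.4, 2.0) to (6.4, 2.3), a distance of √(2.0² + 0.3²) ≈ 2.0.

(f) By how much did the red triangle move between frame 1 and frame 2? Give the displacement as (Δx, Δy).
(0.3, 0.4)

The red triangle was at (3.9, 0.5) in frame 1 and (4.2, 0.9) in frame 2.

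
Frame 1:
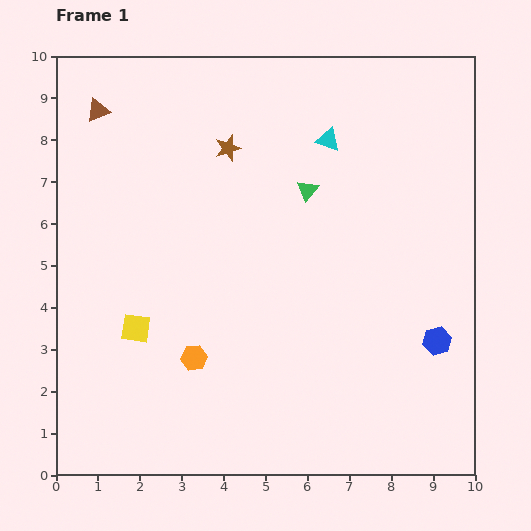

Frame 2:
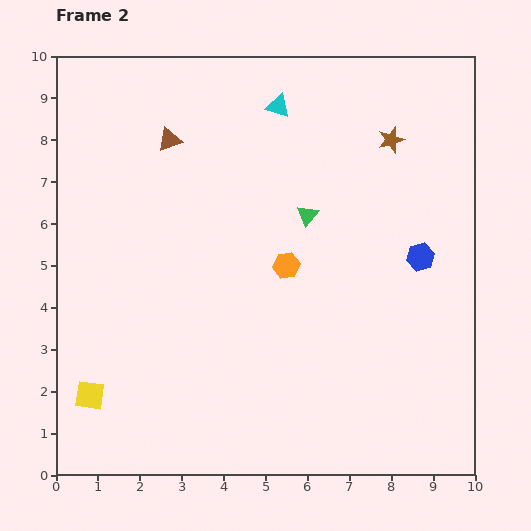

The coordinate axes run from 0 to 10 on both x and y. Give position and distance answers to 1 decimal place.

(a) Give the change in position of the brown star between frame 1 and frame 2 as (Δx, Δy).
(3.9, 0.2)

The brown star was at (4.1, 7.8) in frame 1 and (8.0, 8.0) in frame 2.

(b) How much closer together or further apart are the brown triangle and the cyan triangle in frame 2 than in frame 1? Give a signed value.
-2.8

Distance in frame 1: 5.5. Distance in frame 2: 2.7.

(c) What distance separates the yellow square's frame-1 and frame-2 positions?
1.9

The yellow square moved from (1.9, 3.5) to (0.8, 1.9), a distance of √(1.1² + 1.6²) ≈ 1.9.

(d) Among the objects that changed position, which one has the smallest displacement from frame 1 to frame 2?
the green triangle

(moved 0.6)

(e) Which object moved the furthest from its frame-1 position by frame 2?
the brown star

(moved 3.9; next 3.1)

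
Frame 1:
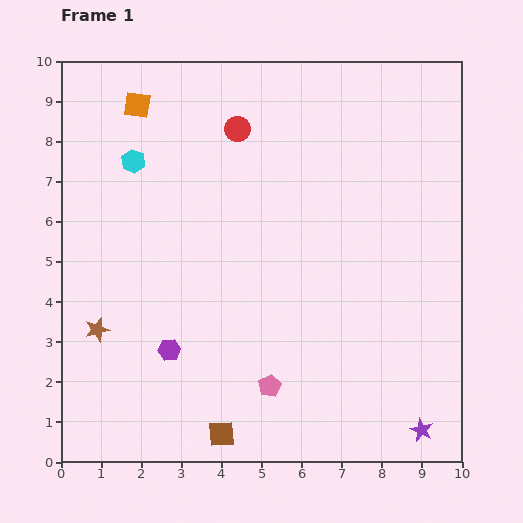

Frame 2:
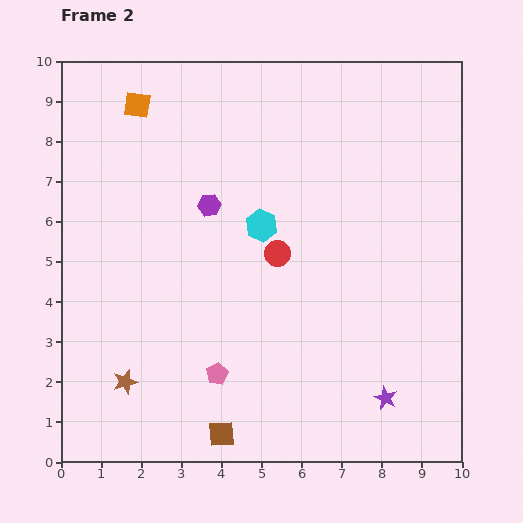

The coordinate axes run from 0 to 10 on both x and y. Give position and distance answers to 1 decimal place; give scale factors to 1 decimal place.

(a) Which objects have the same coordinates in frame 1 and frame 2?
the brown square, the orange square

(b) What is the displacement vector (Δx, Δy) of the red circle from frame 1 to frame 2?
(1.0, -3.1)

The red circle was at (4.4, 8.3) in frame 1 and (5.4, 5.2) in frame 2.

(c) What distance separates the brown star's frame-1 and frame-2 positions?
1.5

The brown star moved from (0.9, 3.3) to (1.6, 2.0), a distance of √(0.7² + 1.3²) ≈ 1.5.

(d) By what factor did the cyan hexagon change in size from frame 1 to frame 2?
1.4×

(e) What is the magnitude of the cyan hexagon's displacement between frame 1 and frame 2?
3.6

The cyan hexagon moved from (1.8, 7.5) to (5.0, 5.9), a distance of √(3.2² + 1.6²) ≈ 3.6.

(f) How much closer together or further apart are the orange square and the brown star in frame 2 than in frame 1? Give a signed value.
+1.2

Distance in frame 1: 5.7. Distance in frame 2: 6.9.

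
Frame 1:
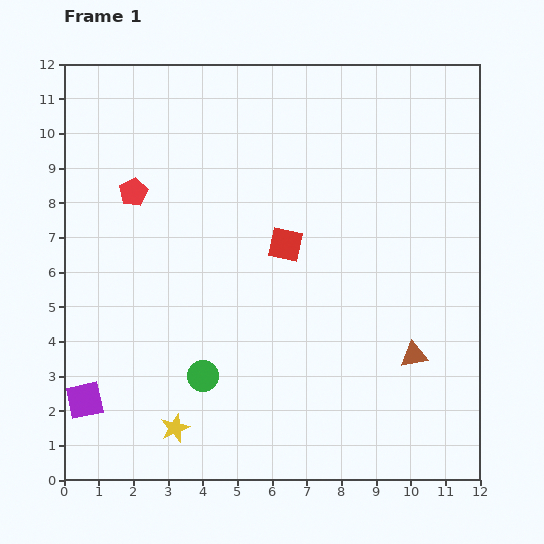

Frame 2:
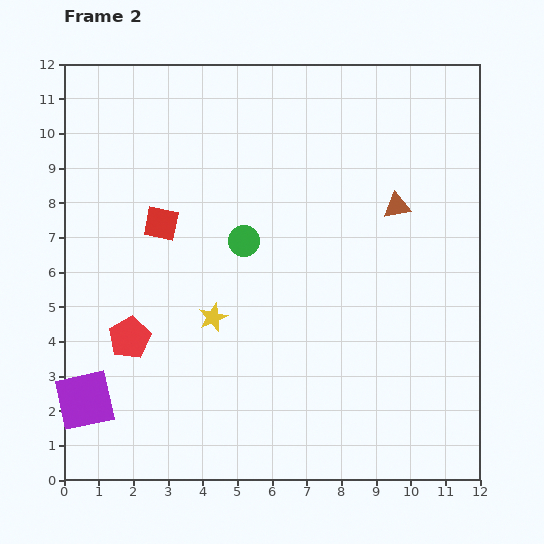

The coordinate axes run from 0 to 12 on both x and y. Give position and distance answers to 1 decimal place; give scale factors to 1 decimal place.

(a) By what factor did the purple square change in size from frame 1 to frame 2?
1.6×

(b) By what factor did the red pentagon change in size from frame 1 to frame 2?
1.5×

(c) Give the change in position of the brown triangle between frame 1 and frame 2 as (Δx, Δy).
(-0.5, 4.3)

The brown triangle was at (10.1, 3.6) in frame 1 and (9.6, 7.9) in frame 2.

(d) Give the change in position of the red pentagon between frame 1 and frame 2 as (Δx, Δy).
(-0.1, -4.2)

The red pentagon was at (2.0, 8.3) in frame 1 and (1.9, 4.1) in frame 2.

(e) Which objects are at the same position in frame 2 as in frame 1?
the purple square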